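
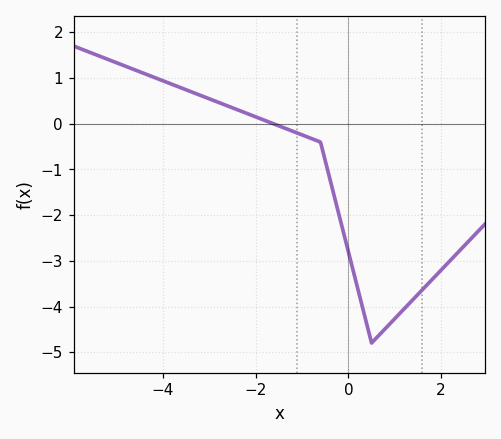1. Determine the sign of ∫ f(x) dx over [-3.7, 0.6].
negative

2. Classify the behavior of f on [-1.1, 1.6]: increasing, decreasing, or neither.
neither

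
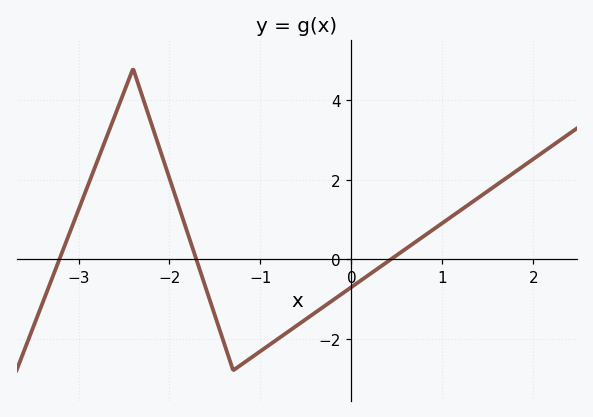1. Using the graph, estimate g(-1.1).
-2.4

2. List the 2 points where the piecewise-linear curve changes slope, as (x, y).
(-2.4, 4.8); (-1.3, -2.8)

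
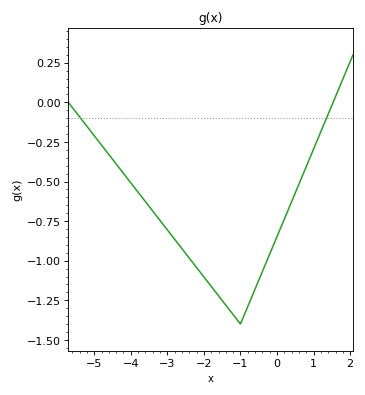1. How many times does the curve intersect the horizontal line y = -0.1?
2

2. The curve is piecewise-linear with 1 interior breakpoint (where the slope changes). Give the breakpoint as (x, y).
(-1, -1.4)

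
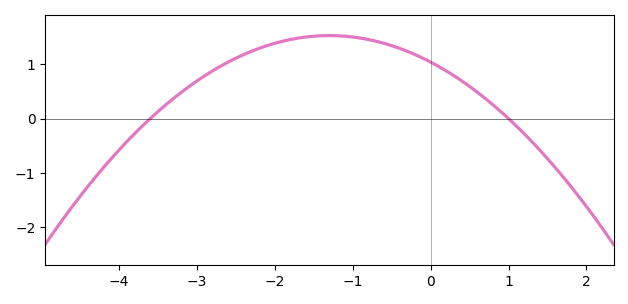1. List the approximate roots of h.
-3.6, 1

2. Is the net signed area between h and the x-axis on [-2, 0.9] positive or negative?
positive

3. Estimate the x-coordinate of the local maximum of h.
-1.3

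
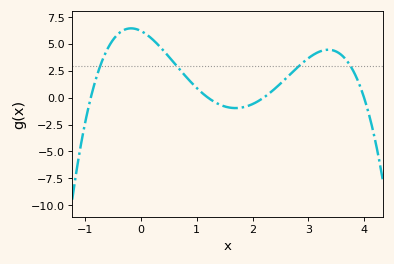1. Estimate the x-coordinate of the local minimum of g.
1.69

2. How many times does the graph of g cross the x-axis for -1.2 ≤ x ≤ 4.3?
4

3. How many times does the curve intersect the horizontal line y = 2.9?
4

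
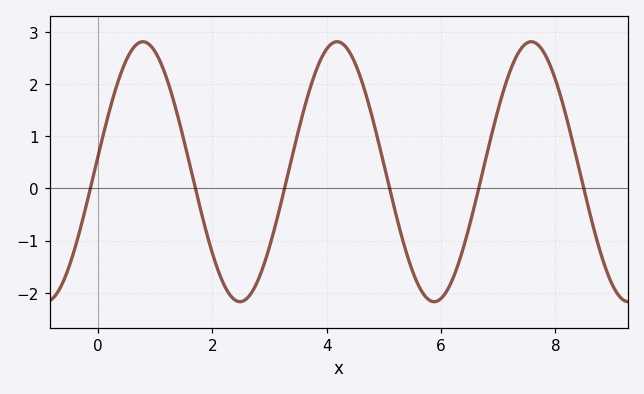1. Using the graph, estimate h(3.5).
1.1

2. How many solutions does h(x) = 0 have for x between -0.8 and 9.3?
6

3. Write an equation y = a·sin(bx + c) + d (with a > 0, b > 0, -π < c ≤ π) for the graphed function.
y = 2.49sin(1.9x + 0.12) + 0.32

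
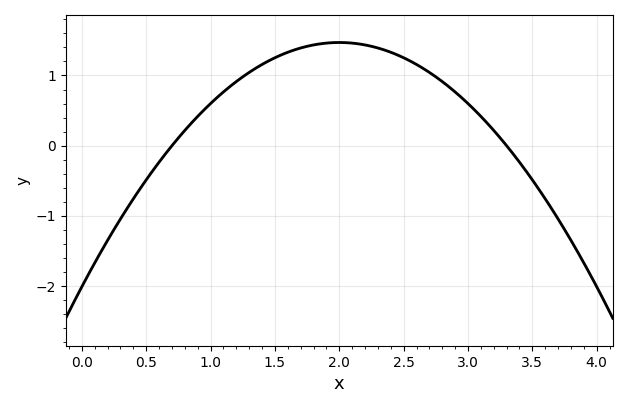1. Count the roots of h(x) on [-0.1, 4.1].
2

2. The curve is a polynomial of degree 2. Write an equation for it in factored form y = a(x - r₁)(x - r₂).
y = -0.87(x - 0.7)(x - 3.3)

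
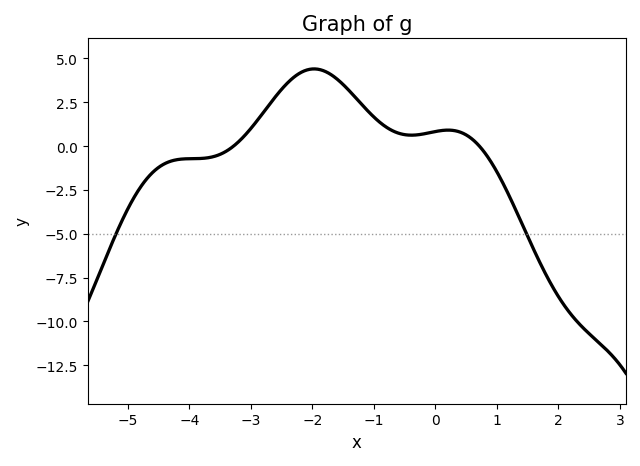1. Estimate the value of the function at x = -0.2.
0.691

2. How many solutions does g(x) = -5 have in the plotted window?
2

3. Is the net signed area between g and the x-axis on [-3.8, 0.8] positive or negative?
positive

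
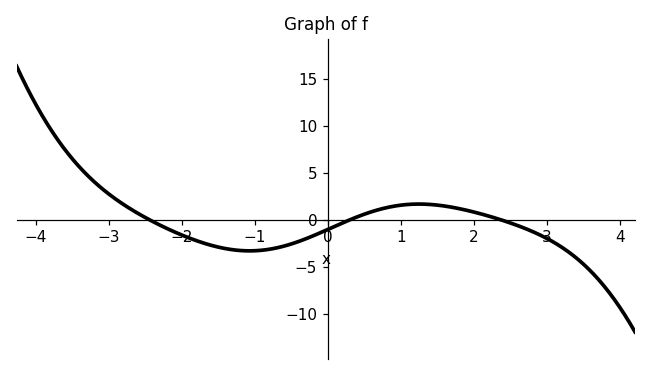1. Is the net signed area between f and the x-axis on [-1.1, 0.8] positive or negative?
negative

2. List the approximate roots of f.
-2.45, 0.31, 2.36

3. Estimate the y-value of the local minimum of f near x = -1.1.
-3.33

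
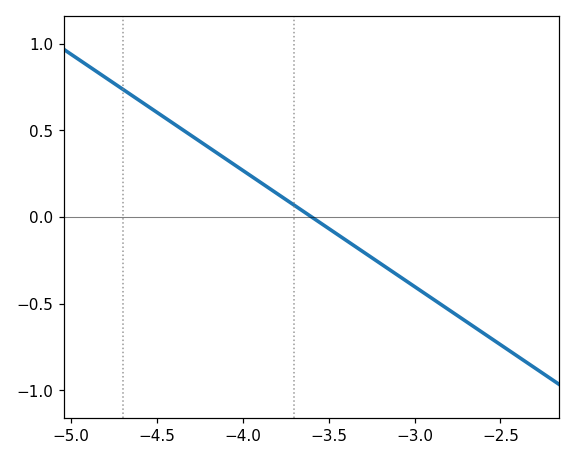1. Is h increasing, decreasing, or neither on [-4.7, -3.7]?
decreasing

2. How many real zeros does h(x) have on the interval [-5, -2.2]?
1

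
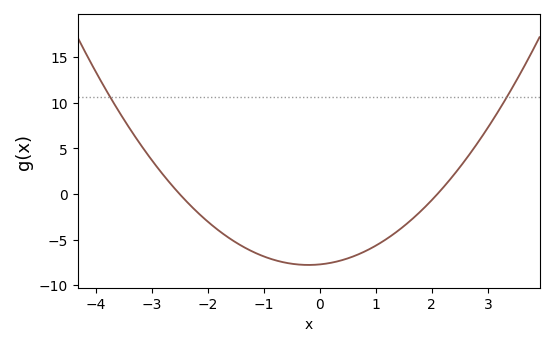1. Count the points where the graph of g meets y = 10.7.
2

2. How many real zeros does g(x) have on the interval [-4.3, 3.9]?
2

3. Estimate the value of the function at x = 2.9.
6.35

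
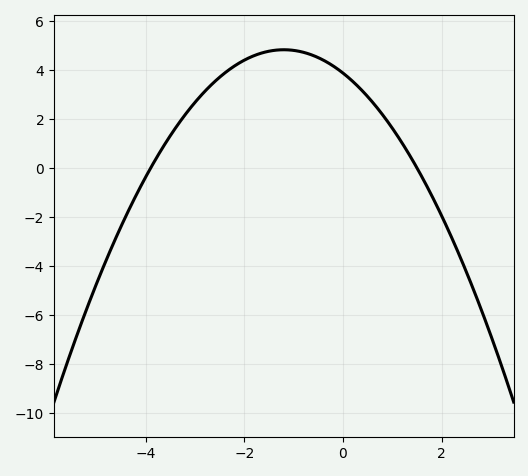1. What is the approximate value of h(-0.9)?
4.8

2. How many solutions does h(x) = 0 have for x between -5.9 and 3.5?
2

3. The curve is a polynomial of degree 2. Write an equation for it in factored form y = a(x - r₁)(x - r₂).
y = -0.66(x + 3.9)(x - 1.5)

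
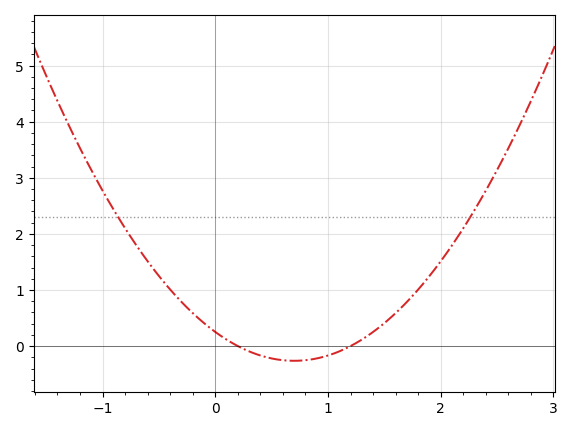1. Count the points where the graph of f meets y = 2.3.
2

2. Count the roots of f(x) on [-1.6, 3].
2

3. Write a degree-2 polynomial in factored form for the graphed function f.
y = 1.05(x - 0.2)(x - 1.2)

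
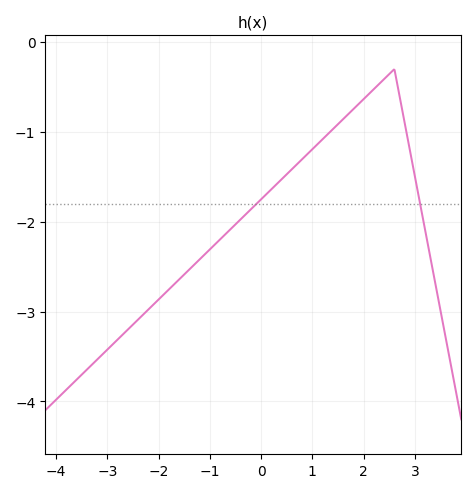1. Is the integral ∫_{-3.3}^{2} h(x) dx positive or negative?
negative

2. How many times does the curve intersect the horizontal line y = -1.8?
2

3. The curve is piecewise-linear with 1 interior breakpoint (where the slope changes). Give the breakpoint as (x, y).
(2.6, -0.3)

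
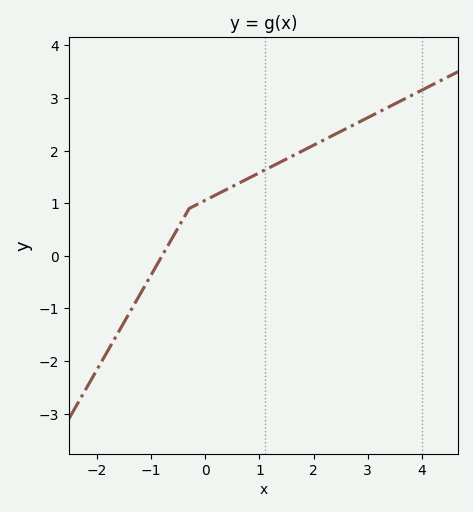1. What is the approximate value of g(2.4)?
2.31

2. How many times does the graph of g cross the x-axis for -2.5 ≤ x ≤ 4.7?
1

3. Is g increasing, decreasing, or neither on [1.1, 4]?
increasing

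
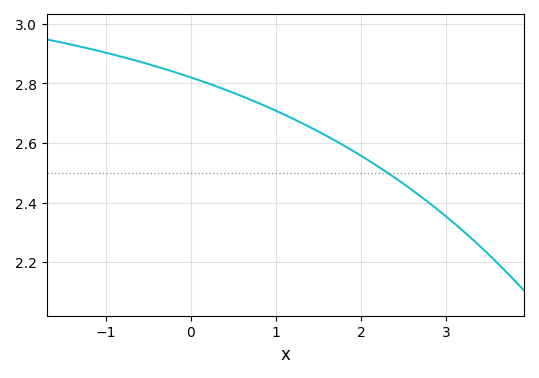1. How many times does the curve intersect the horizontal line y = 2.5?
1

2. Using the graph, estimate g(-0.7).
2.88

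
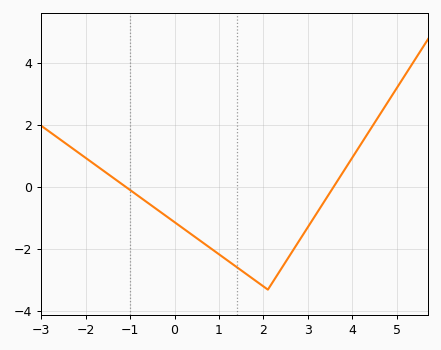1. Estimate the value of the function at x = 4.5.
2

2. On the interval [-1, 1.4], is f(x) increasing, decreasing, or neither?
decreasing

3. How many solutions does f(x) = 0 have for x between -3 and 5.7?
2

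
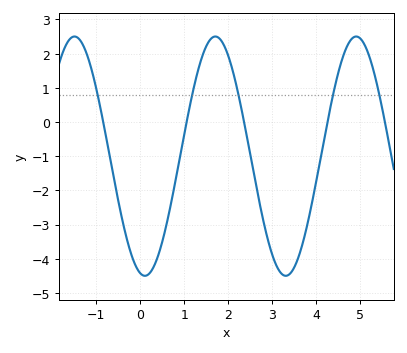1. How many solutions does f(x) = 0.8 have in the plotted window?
5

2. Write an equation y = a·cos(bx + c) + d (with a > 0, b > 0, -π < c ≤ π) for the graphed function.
y = 3.5cos(2x + 2.9) - 1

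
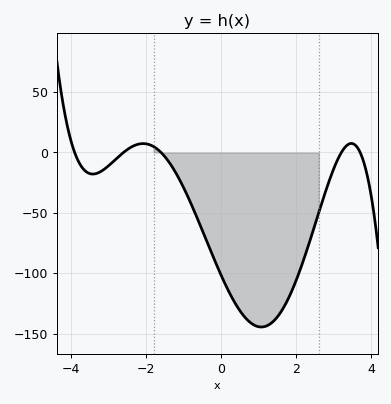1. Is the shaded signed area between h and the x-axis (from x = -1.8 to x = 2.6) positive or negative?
negative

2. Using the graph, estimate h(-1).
-29.1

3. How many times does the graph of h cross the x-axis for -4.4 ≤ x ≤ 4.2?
5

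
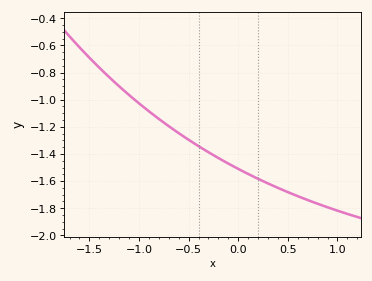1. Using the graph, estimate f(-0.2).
-1.43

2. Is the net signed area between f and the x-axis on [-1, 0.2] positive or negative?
negative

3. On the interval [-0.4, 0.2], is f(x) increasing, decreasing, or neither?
decreasing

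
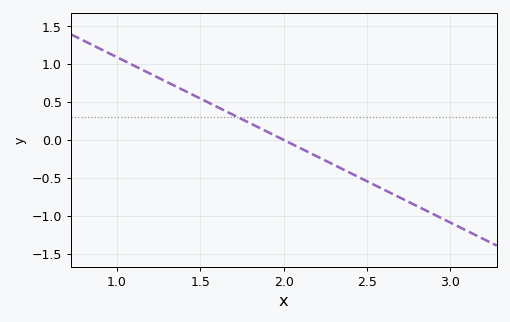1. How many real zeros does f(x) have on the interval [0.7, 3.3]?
1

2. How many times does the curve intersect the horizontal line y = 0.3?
1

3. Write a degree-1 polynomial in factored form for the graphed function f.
y = -1.09(x - 2)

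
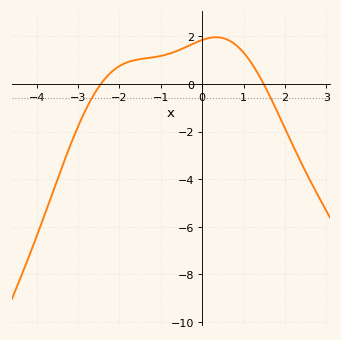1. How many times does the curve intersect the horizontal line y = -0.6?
2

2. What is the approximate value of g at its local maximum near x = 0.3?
1.96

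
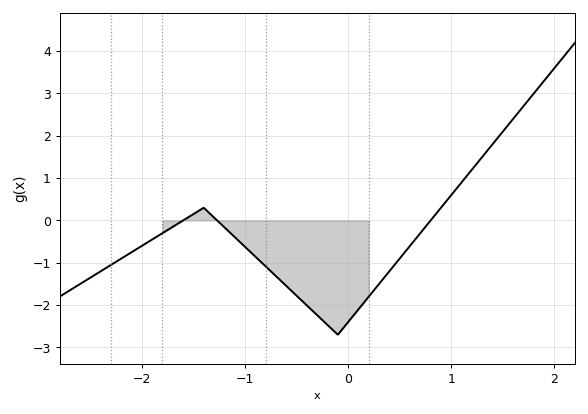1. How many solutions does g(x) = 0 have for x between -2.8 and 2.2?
3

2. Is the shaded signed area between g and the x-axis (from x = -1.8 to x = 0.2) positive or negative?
negative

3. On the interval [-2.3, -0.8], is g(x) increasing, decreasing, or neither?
neither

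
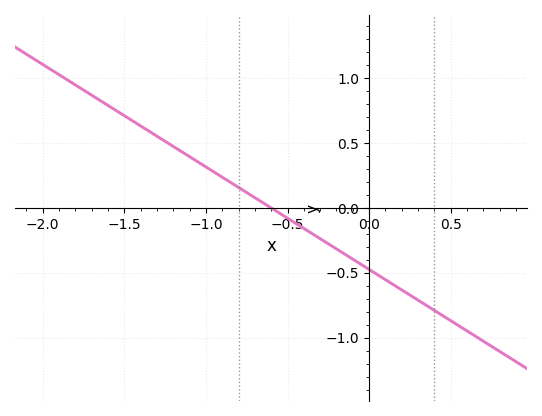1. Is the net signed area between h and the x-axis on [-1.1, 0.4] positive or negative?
negative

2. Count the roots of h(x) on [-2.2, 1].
1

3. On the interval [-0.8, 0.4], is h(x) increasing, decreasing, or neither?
decreasing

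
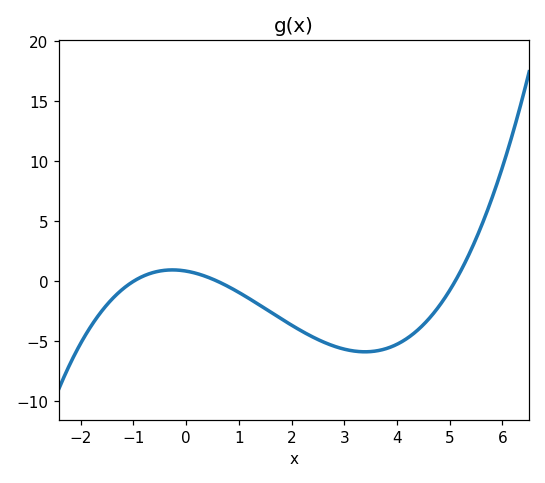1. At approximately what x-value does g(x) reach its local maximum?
-0.258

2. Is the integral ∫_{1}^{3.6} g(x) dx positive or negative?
negative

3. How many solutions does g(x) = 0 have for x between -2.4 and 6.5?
3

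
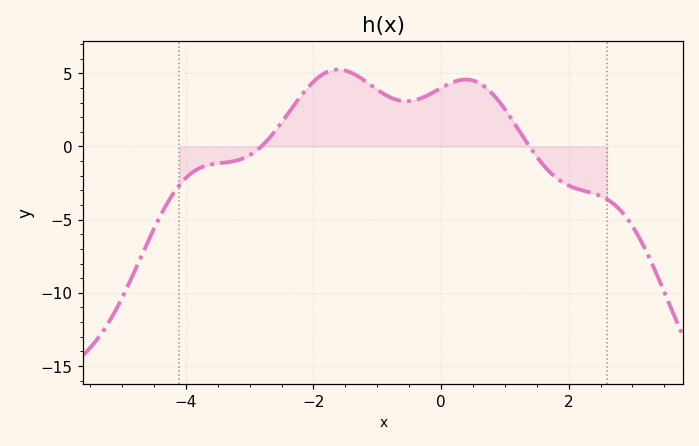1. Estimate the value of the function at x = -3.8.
-1.52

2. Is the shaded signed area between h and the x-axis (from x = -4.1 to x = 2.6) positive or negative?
positive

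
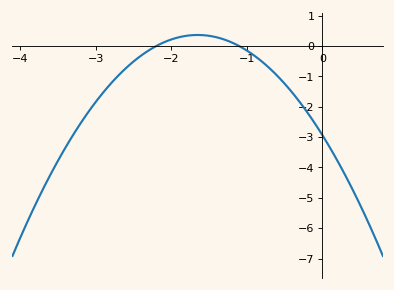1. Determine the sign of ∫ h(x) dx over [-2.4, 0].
negative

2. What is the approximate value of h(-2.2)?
0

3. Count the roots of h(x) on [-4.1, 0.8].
2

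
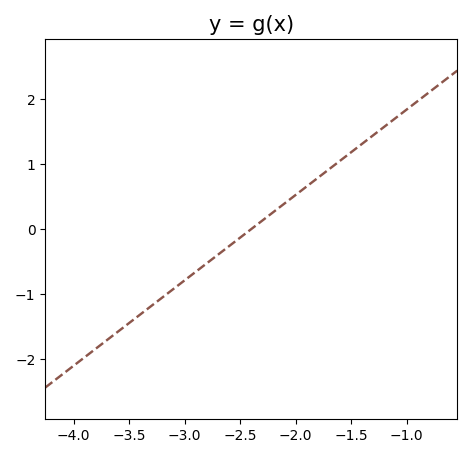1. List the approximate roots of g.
-2.4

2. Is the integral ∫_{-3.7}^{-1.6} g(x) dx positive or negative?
negative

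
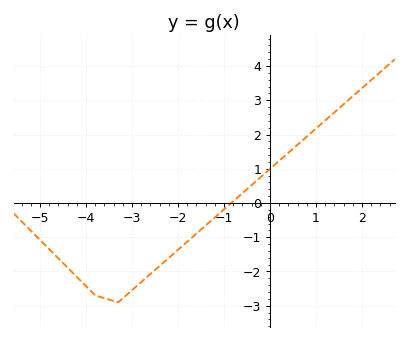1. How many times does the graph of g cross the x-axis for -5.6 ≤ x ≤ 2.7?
1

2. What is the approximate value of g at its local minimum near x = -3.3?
-2.9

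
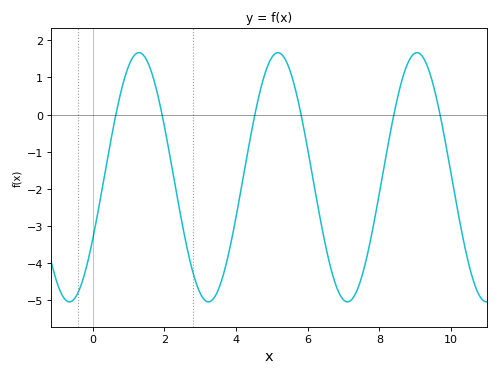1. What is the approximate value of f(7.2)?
-5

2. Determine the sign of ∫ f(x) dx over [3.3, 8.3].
negative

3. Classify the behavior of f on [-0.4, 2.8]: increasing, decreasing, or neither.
neither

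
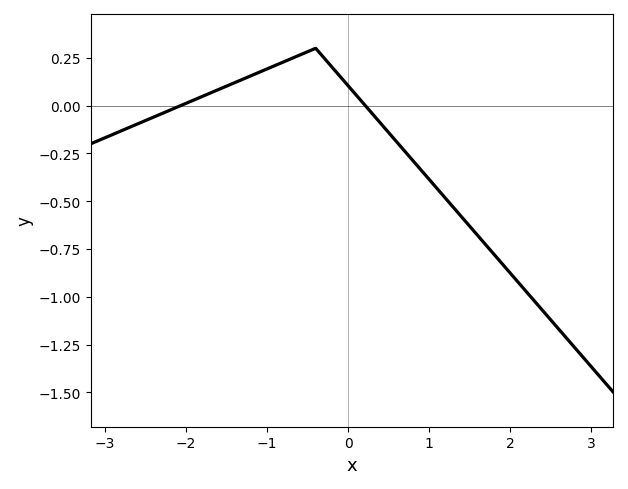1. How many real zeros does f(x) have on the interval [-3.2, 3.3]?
2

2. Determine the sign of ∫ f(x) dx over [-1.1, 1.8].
negative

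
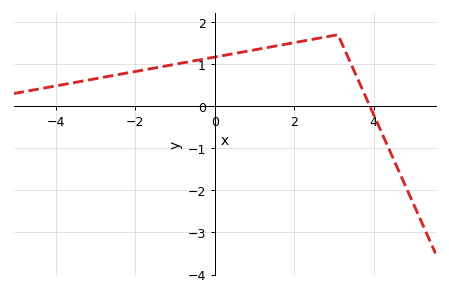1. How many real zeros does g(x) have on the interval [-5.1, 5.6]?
1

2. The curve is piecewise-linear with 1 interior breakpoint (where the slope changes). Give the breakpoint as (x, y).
(3.1, 1.7)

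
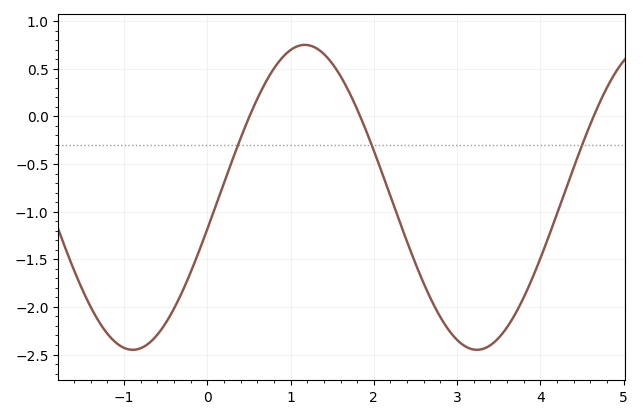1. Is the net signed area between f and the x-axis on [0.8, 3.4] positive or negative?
negative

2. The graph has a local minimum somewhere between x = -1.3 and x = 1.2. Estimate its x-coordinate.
-0.9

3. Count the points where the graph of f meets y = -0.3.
3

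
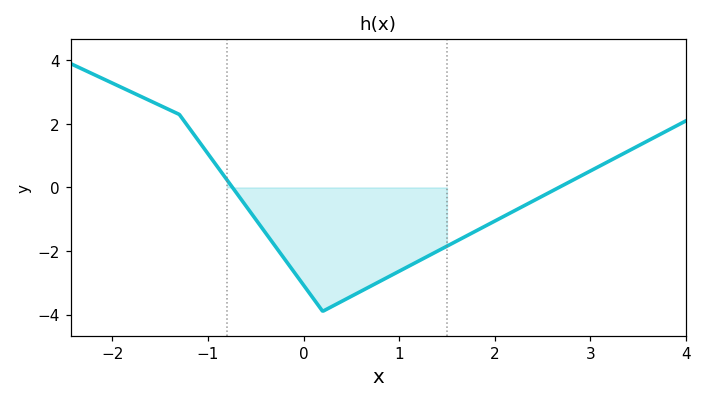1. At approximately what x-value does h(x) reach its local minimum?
0.2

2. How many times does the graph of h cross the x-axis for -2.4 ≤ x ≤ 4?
2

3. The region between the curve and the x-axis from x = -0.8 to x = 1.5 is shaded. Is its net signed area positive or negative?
negative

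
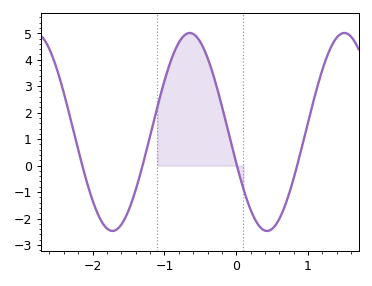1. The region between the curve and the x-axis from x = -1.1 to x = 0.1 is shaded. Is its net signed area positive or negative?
positive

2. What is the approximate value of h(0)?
0.1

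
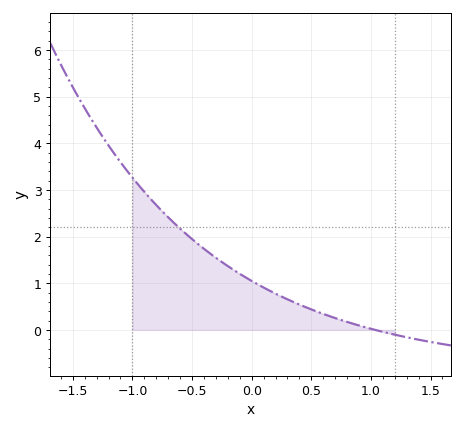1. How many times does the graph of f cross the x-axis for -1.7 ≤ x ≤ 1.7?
1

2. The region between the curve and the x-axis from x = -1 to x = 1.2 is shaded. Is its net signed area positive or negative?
positive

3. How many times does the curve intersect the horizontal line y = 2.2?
1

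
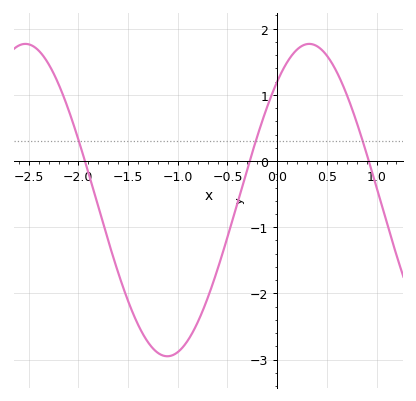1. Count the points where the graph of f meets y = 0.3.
3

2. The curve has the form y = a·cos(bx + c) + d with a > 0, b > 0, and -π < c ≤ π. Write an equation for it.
y = 2.36cos(2.2x - 0.71) - 0.59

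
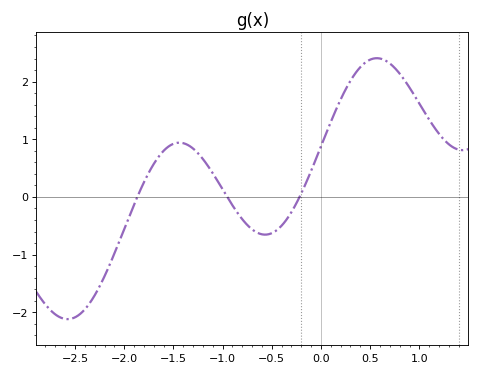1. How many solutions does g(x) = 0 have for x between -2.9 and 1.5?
3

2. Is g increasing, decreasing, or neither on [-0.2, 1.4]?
neither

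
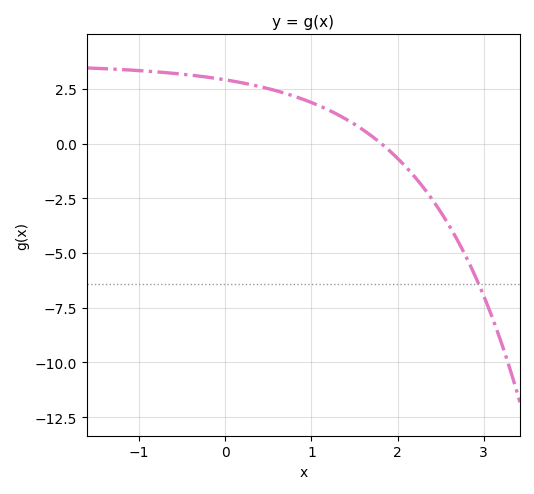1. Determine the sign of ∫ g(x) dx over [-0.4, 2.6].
positive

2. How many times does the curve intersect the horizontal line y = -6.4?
1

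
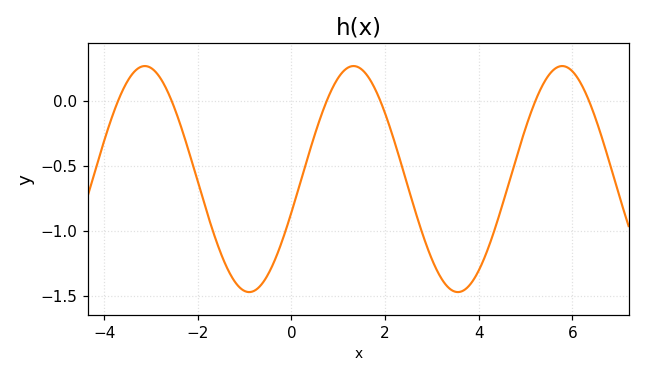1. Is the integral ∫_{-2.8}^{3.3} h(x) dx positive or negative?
negative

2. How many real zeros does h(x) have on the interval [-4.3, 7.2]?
6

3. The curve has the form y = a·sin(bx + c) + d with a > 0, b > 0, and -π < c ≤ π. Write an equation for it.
y = 0.87sin(1.4x - 0.3) - 0.6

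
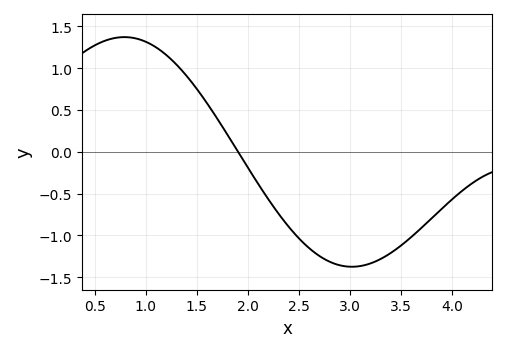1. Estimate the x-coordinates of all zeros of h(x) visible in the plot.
1.9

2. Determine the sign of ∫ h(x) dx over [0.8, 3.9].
negative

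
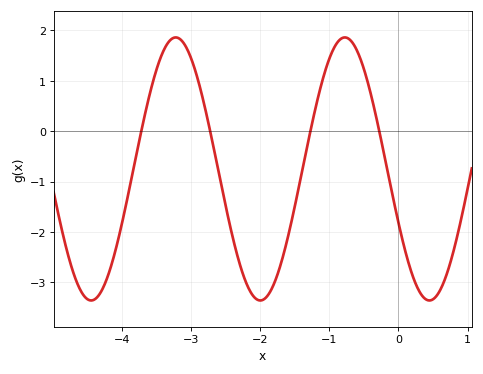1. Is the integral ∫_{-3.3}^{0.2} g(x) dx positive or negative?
negative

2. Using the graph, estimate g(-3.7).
0.1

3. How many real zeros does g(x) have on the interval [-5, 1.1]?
4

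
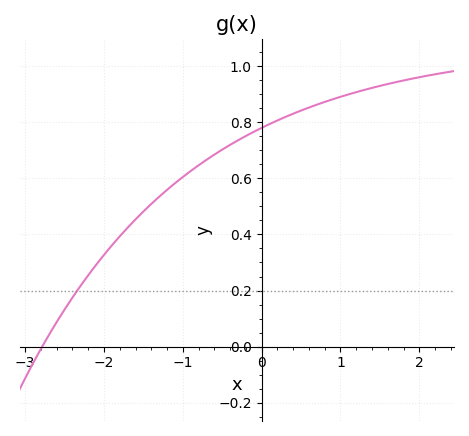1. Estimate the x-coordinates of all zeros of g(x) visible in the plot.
-2.8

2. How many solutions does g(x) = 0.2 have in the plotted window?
1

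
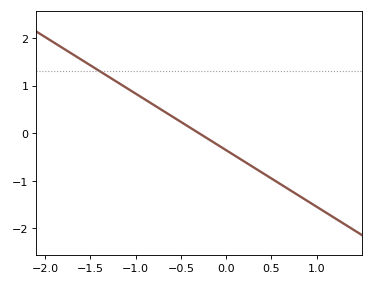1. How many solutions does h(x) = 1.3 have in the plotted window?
1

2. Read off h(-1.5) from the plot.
1.43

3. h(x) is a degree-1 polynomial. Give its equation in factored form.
y = -1.19(x + 0.3)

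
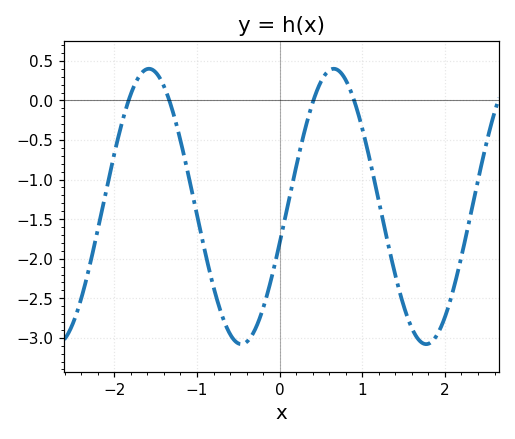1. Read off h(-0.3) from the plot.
-2.9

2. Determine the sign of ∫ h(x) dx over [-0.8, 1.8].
negative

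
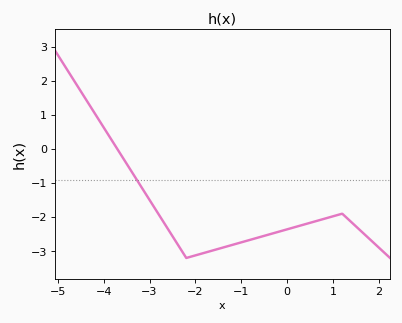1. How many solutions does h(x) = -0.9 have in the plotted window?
1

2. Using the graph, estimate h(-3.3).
-0.9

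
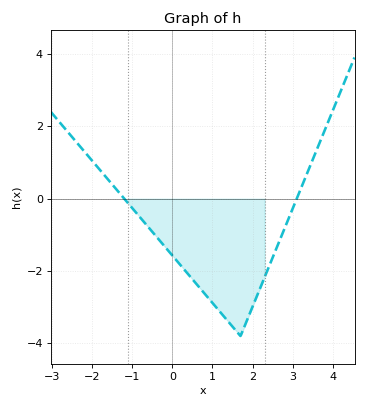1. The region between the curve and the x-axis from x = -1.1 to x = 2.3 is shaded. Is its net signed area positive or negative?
negative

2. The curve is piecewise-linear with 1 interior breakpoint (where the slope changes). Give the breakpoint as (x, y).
(1.7, -3.8)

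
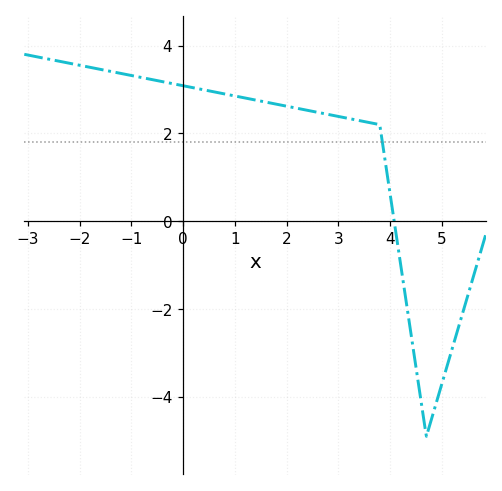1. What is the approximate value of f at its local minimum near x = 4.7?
-4.8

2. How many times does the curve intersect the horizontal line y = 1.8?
1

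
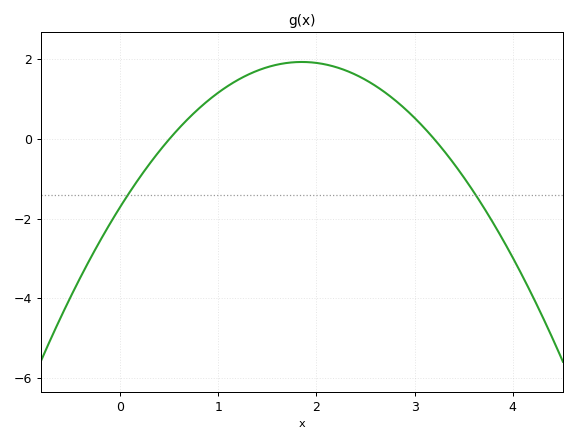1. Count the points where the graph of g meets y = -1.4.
2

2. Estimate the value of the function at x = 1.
1.17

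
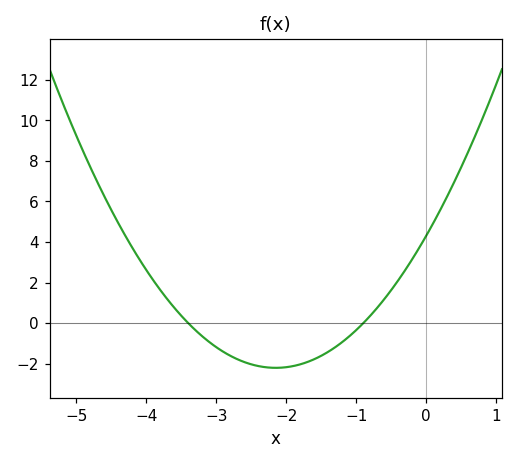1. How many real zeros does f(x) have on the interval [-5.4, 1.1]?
2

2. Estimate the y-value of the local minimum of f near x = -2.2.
-2.2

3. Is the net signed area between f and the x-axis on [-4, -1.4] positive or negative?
negative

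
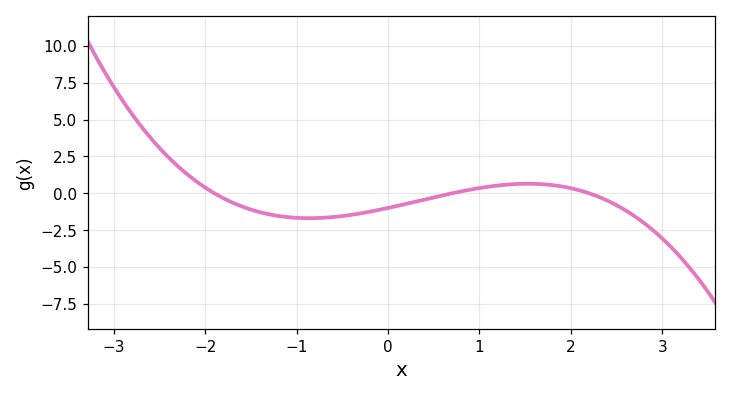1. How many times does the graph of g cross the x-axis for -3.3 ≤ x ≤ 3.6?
3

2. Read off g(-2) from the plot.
0.5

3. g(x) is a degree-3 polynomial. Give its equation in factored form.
y = -0.34(x + 1.9)(x - 0.7)(x - 2.2)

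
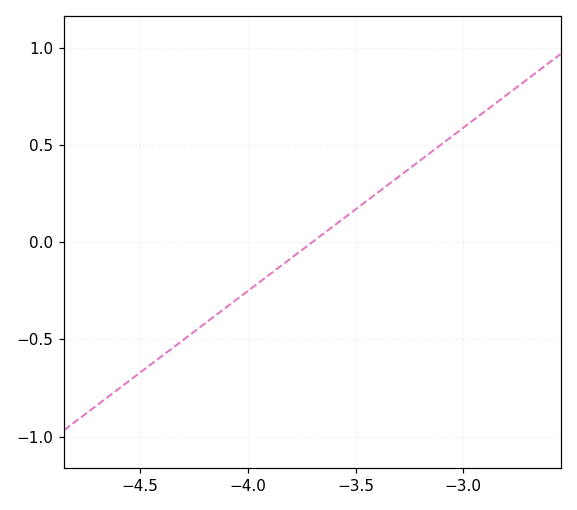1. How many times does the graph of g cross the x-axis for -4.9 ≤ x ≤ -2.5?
1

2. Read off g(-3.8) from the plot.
-0.084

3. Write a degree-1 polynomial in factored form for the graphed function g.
y = 0.84(x + 3.7)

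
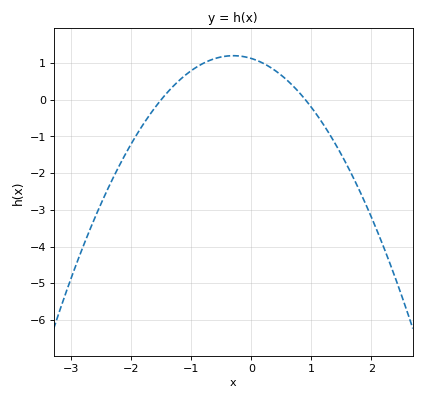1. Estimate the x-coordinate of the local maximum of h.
-0.3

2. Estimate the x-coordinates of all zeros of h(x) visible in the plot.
-1.5, 0.9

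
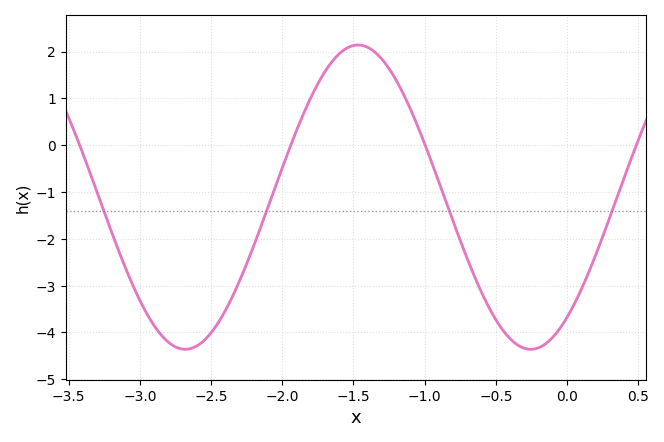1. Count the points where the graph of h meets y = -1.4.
4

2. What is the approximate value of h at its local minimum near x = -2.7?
-4.36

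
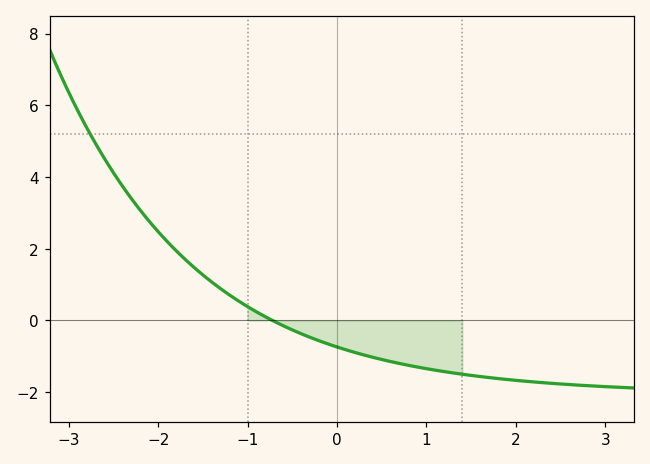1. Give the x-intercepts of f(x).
-0.7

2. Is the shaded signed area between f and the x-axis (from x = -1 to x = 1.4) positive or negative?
negative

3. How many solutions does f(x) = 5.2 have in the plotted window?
1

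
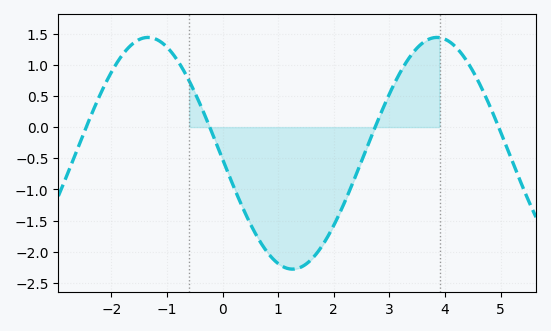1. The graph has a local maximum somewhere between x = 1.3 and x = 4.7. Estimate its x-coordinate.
3.85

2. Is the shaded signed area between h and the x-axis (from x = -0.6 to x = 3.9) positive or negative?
negative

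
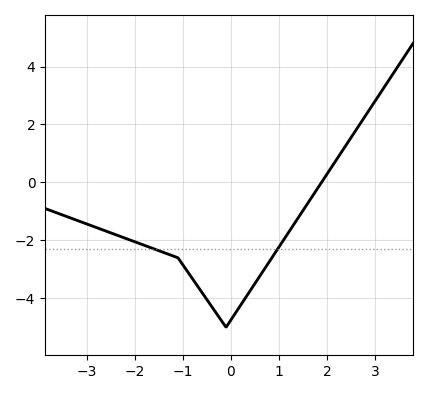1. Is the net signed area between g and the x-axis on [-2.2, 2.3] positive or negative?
negative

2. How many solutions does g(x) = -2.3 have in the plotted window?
2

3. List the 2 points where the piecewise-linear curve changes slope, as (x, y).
(-1.1, -2.6); (-0.1, -5)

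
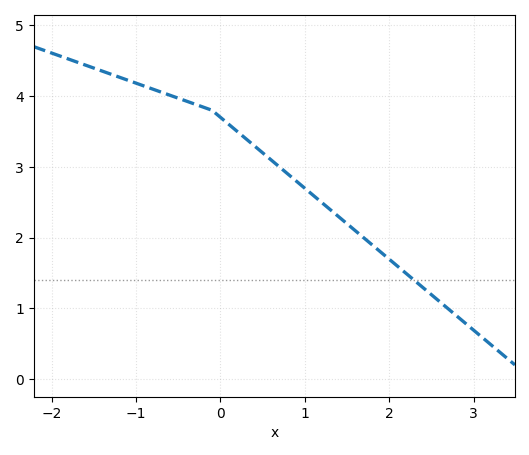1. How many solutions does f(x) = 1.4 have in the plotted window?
1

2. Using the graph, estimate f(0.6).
3.1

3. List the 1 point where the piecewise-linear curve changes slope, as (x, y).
(-0.1, 3.8)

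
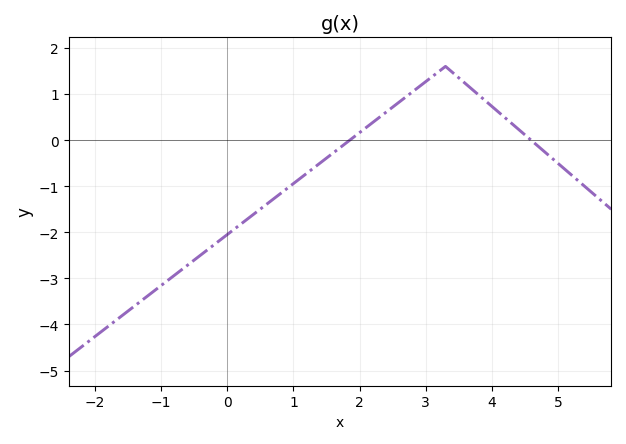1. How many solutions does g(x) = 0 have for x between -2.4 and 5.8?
2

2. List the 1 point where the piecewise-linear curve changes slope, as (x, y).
(3.3, 1.6)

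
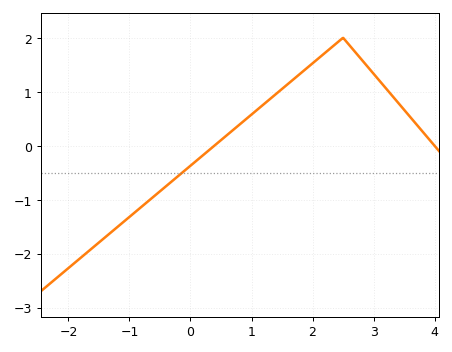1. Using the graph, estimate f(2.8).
1.6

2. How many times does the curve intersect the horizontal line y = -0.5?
1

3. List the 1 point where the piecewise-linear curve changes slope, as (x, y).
(2.5, 2)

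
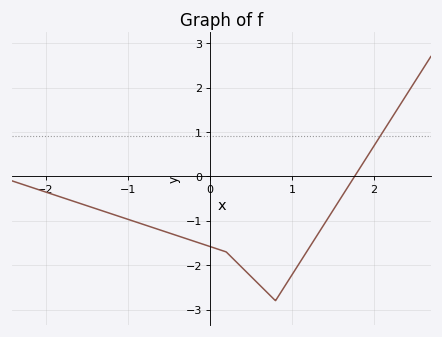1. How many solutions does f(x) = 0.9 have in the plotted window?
1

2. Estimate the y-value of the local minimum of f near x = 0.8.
-2.8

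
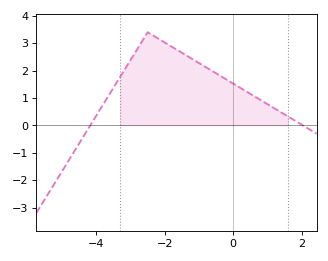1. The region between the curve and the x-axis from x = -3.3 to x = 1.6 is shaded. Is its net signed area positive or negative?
positive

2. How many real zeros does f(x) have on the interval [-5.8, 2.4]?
2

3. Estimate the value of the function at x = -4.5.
-0.659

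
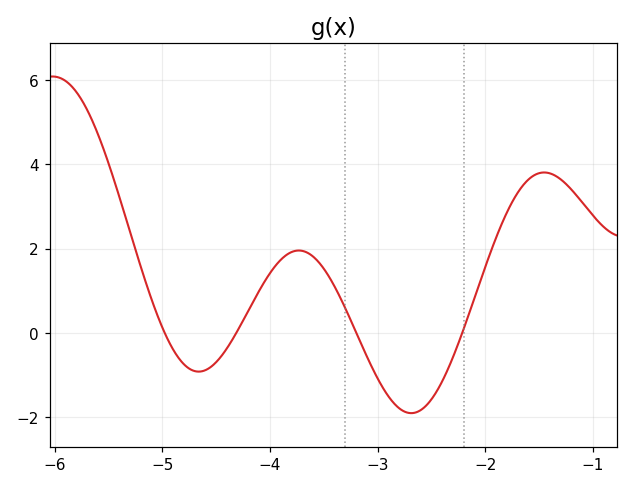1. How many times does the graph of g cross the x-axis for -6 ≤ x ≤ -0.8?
4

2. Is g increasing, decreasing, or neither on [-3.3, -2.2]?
neither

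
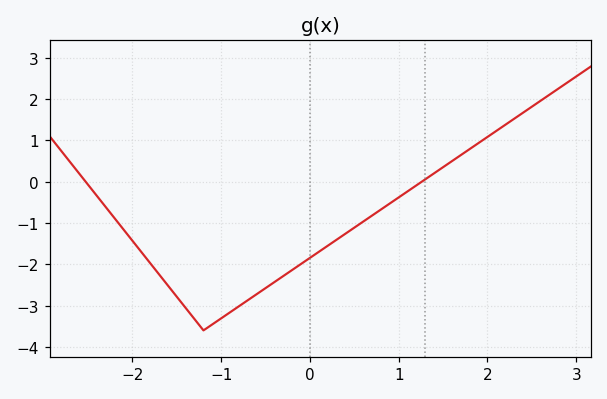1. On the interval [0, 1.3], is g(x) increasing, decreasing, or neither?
increasing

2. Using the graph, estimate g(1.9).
0.938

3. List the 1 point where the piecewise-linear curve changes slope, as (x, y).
(-1.2, -3.6)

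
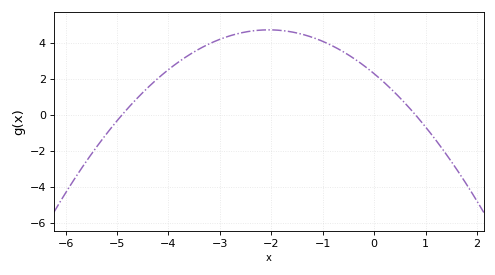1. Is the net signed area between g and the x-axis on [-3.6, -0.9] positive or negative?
positive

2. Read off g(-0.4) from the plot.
3.2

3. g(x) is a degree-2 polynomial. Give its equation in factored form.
y = -0.58(x + 4.9)(x - 0.8)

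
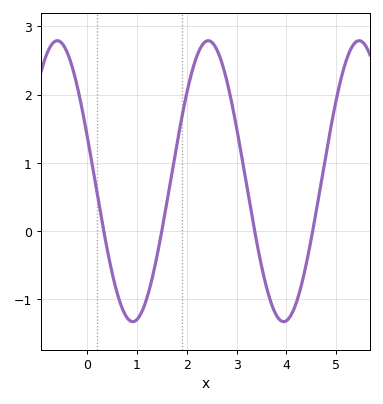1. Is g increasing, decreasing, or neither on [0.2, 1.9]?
neither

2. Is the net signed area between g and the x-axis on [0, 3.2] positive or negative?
positive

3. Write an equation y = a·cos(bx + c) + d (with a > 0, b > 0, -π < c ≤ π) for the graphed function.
y = 2.06cos(2.1x + 1.2) + 0.73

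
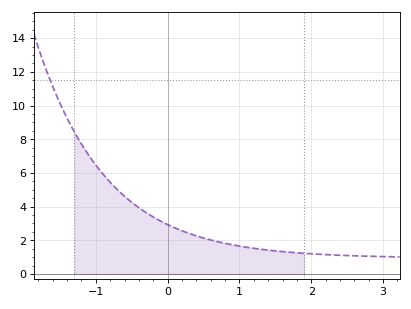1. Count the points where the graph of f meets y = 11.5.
1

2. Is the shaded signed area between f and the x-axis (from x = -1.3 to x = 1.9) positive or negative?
positive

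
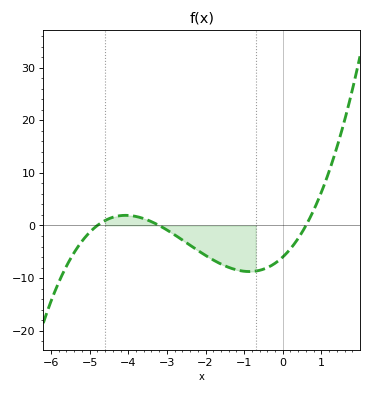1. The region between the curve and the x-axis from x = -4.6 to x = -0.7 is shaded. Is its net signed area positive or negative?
negative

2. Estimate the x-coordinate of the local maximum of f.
-4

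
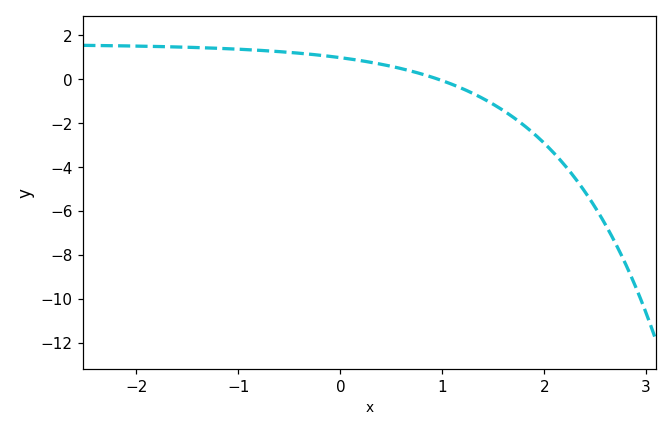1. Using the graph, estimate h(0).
0.98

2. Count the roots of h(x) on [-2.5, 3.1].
1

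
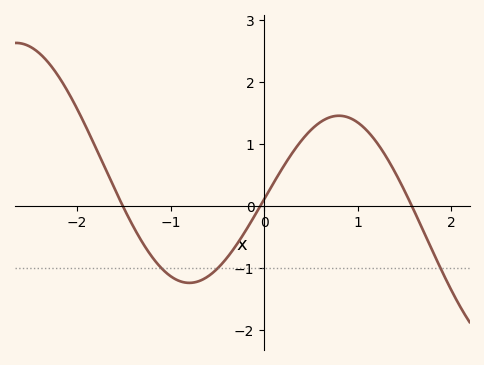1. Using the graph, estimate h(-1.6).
0.3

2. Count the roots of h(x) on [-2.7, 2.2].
3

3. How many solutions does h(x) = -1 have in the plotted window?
3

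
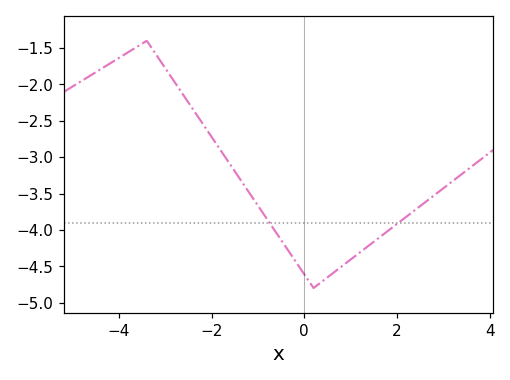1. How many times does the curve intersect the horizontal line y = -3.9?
2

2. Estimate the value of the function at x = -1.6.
-3.1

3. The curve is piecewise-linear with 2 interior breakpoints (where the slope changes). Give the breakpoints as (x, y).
(-3.4, -1.4); (0.2, -4.8)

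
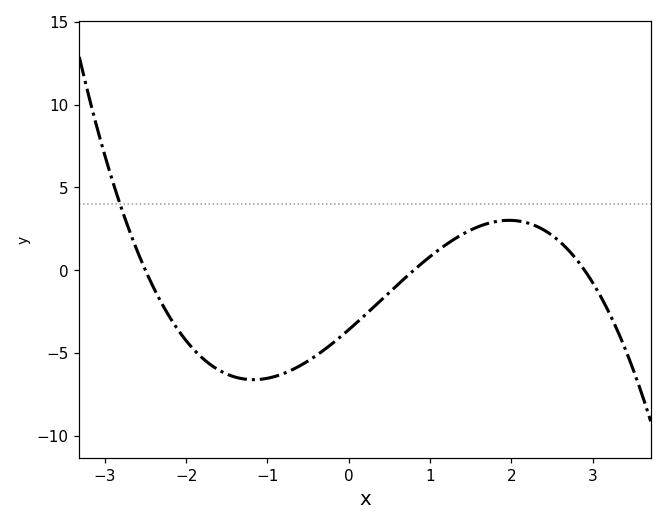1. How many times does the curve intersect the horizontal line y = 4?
1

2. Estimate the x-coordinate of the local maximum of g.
1.97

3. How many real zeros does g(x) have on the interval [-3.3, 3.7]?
3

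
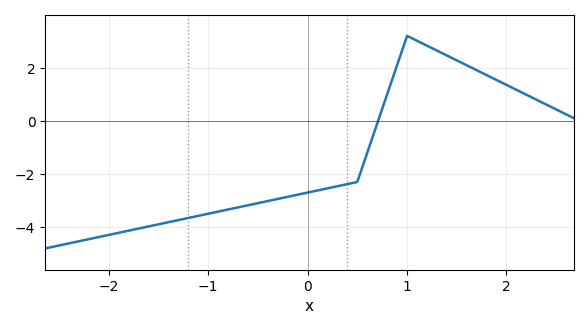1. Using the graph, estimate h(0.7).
-0.2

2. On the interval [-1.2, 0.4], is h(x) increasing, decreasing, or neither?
increasing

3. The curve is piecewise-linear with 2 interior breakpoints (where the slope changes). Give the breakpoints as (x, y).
(0.5, -2.3); (1, 3.2)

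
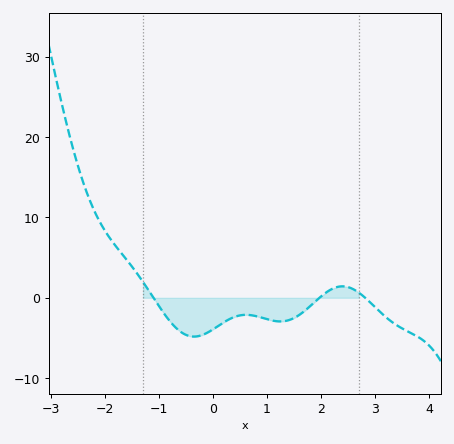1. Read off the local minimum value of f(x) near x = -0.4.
-4.83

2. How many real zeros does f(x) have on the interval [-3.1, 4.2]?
3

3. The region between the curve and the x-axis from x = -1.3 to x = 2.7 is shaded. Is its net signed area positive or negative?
negative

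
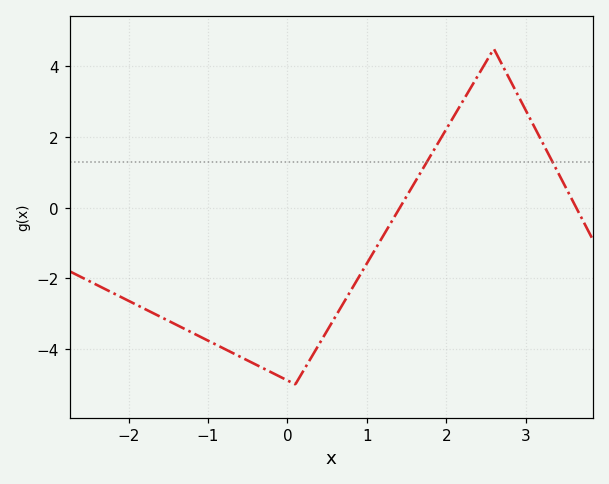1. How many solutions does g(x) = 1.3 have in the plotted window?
2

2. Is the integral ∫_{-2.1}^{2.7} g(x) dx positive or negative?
negative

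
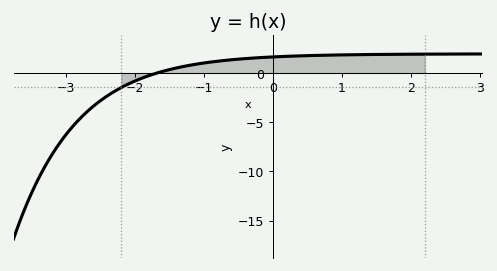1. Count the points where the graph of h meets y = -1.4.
1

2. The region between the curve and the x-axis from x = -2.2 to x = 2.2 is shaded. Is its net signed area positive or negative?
positive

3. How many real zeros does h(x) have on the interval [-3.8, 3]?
1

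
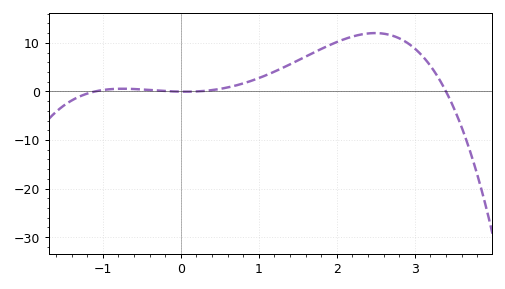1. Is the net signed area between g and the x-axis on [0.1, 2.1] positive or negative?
positive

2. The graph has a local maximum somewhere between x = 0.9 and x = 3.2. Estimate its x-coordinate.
2.49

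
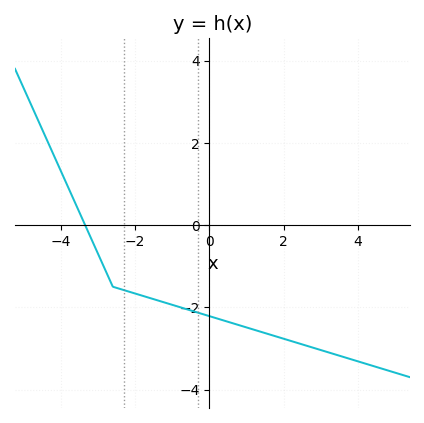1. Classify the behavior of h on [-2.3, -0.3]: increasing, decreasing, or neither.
decreasing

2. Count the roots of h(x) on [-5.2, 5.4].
1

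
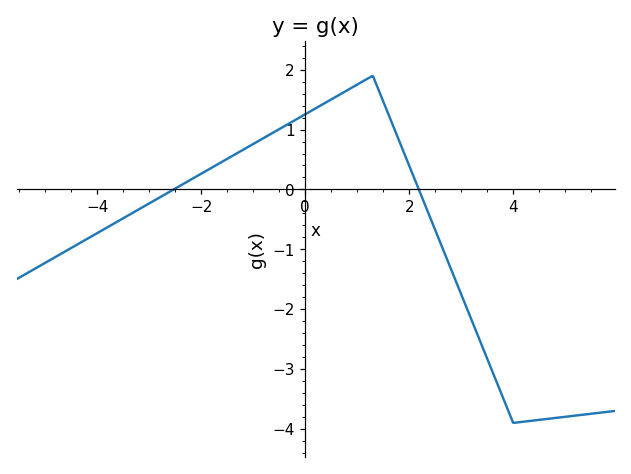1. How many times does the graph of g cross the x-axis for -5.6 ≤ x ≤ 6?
2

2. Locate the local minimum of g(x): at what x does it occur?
4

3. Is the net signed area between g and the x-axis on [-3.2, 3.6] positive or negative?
positive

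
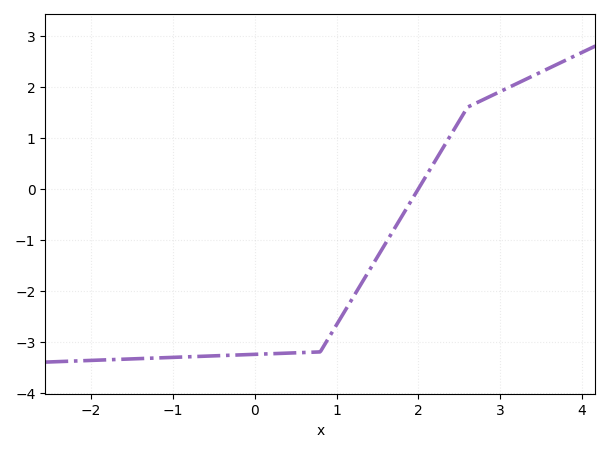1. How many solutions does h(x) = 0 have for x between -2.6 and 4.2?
1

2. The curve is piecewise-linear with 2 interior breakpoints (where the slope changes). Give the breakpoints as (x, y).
(0.8, -3.2); (2.6, 1.6)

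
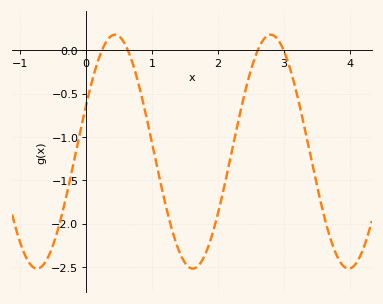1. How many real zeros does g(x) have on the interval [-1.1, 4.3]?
4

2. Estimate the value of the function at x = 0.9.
-0.723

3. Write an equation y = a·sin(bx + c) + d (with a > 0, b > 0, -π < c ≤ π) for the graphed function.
y = 1.35sin(2.66x + 0.41) - 1.17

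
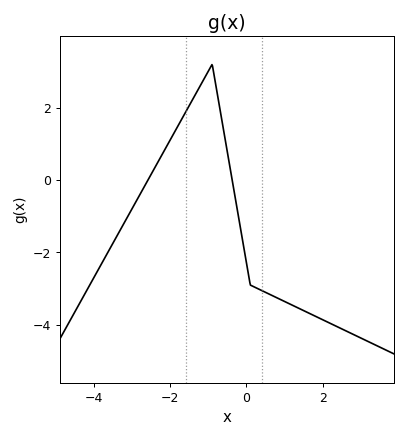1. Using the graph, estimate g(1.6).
-3.66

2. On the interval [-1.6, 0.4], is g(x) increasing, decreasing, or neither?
neither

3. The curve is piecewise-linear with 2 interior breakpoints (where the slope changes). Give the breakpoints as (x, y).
(-0.9, 3.2); (0.1, -2.9)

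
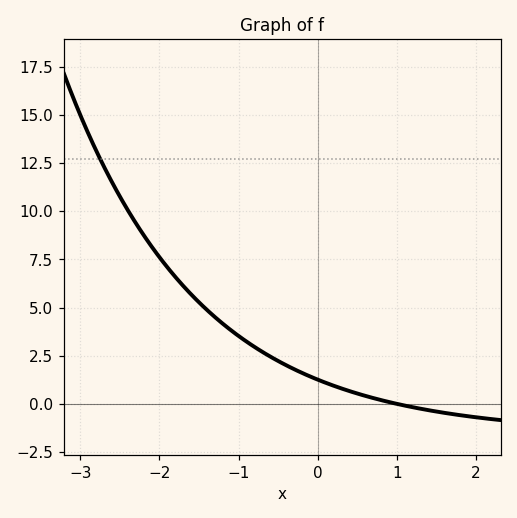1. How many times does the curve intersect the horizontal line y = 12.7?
1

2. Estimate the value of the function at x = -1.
3.53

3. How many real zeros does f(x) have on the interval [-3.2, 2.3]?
1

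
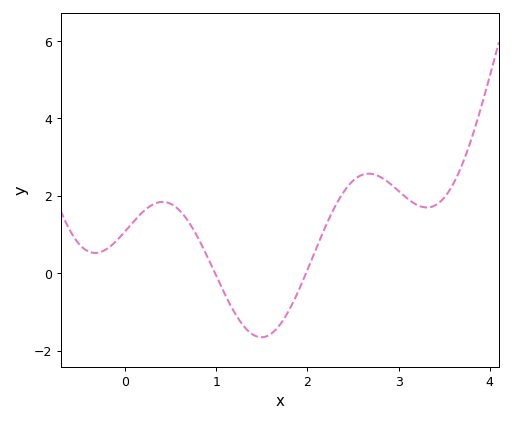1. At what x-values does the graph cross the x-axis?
0.986, 1.99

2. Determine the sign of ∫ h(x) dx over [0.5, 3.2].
positive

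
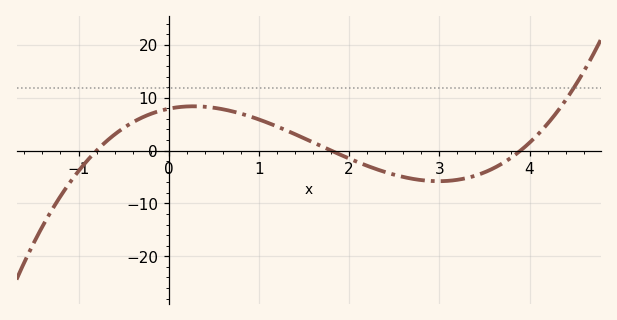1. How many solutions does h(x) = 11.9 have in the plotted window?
1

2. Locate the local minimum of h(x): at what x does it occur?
2.99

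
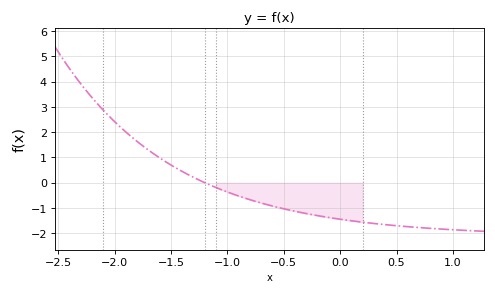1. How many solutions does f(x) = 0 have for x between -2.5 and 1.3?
1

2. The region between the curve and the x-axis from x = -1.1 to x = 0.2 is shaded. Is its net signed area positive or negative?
negative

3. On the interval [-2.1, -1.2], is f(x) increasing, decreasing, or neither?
decreasing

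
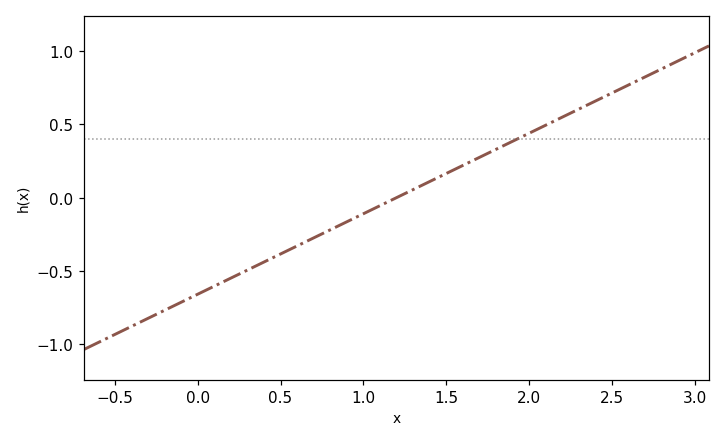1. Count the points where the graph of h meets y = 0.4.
1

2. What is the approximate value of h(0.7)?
-0.275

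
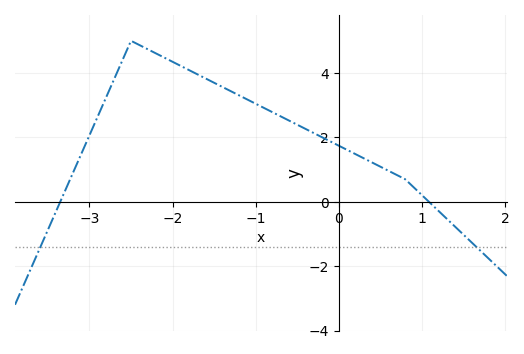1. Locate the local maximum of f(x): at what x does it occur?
-2.5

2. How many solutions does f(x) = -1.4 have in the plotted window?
2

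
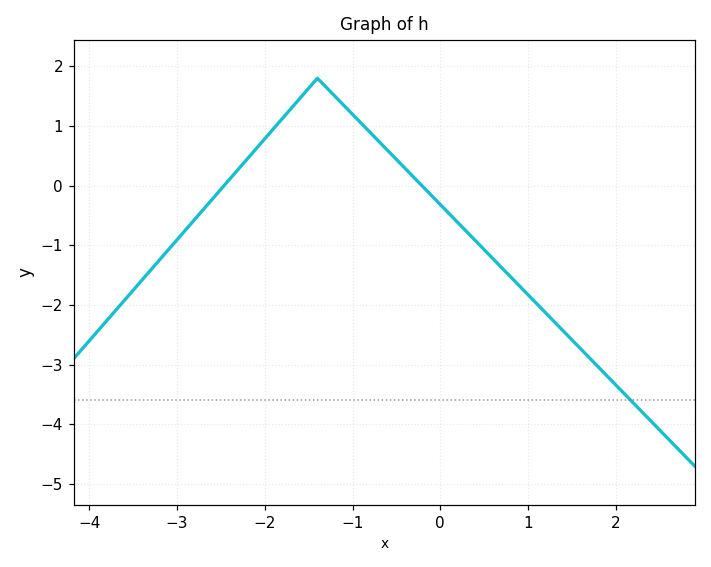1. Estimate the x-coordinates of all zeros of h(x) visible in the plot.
-2.5, -0.2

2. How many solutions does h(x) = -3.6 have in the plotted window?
1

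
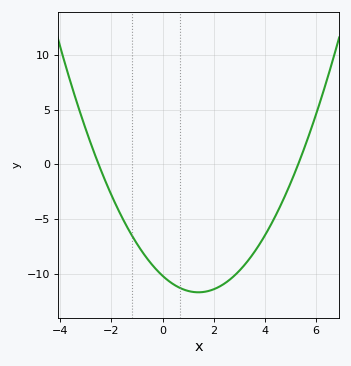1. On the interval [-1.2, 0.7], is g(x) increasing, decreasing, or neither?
decreasing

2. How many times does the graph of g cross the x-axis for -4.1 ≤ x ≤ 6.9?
2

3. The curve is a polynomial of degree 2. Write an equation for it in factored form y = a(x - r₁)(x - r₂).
y = 0.77(x + 2.5)(x - 5.3)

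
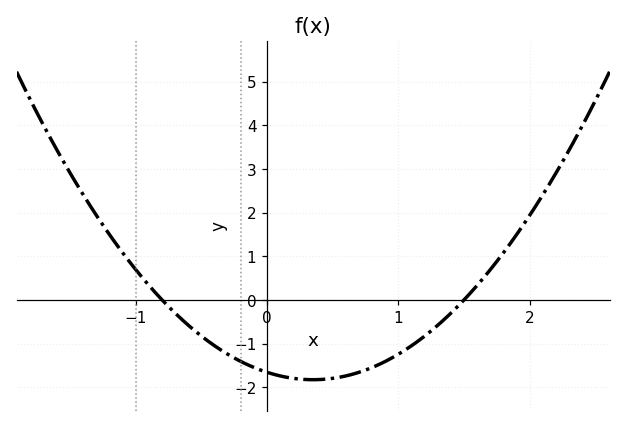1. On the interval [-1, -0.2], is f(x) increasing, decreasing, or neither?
decreasing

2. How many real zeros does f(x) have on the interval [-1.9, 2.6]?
2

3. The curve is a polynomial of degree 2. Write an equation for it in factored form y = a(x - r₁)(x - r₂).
y = 1.38(x + 0.8)(x - 1.5)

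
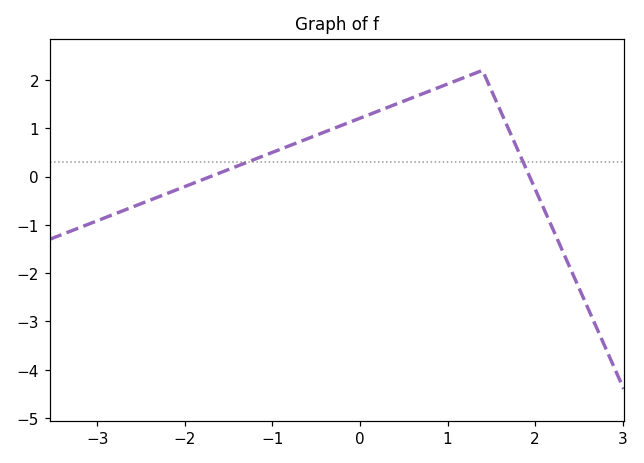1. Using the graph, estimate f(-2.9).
-0.845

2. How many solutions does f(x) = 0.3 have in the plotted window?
2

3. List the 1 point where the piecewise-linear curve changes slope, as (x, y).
(1.4, 2.2)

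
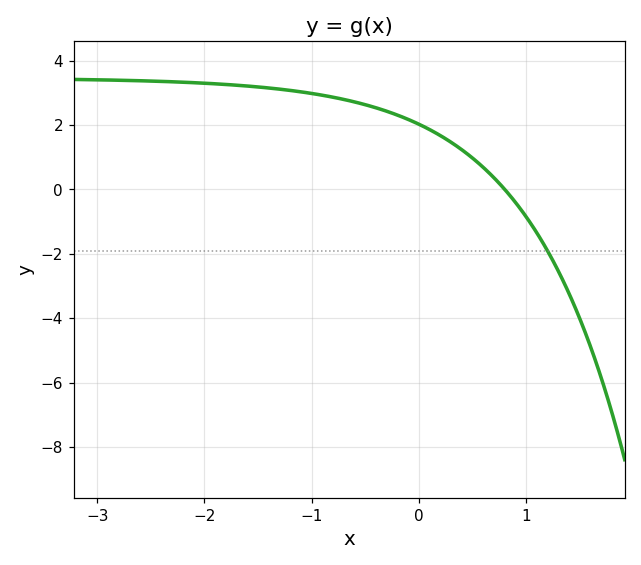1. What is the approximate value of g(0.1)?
1.86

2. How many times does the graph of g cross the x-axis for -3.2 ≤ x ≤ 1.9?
1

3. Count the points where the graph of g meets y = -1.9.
1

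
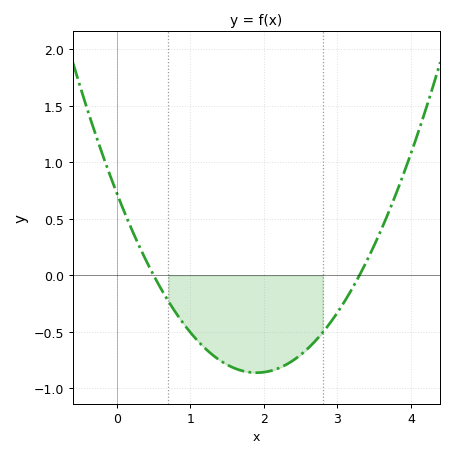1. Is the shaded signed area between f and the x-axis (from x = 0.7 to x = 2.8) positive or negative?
negative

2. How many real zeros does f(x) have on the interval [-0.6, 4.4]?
2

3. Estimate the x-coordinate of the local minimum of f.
1.9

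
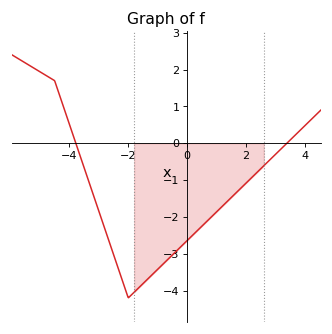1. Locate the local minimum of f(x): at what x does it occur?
-2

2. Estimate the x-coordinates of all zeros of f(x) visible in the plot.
-3.78, 3.38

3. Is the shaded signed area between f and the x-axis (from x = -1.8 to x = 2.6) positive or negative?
negative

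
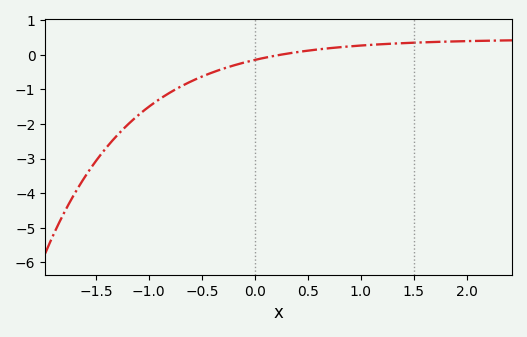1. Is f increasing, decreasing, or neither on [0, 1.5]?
increasing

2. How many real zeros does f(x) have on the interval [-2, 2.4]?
1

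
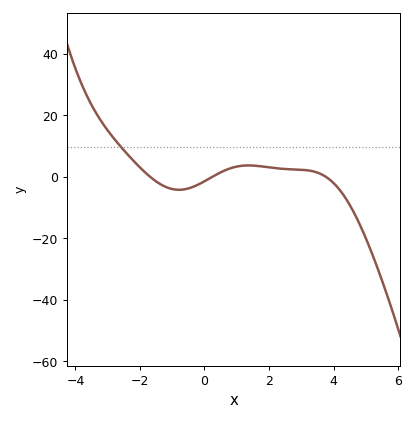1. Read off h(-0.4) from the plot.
-3.43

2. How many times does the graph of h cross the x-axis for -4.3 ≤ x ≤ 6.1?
3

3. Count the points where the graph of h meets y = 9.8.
1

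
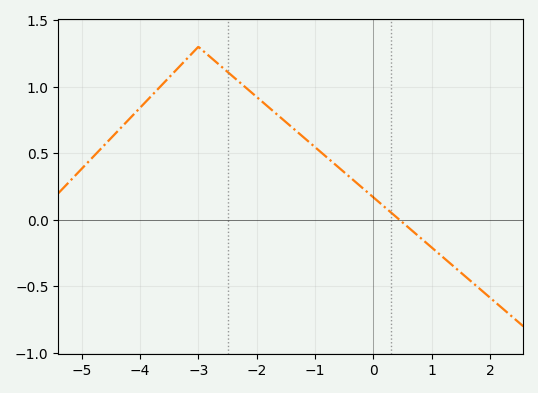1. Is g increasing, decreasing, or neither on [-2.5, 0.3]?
decreasing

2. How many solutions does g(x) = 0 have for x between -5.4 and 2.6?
1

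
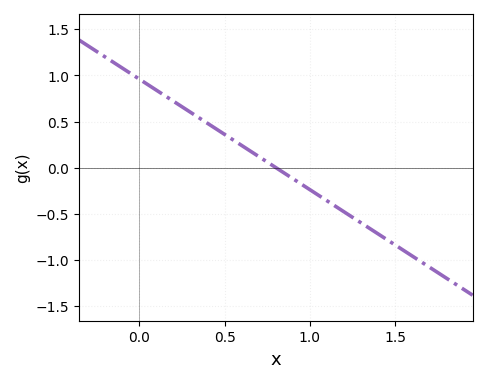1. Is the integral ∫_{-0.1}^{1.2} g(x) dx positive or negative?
positive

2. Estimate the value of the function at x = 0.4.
0.48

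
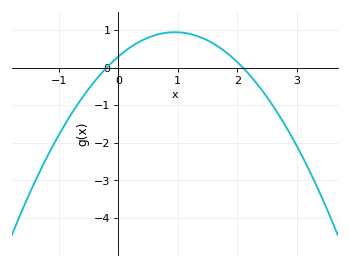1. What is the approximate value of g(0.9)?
0.95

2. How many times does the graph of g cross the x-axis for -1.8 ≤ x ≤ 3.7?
2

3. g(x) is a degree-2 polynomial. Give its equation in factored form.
y = -0.72(x + 0.2)(x - 2.1)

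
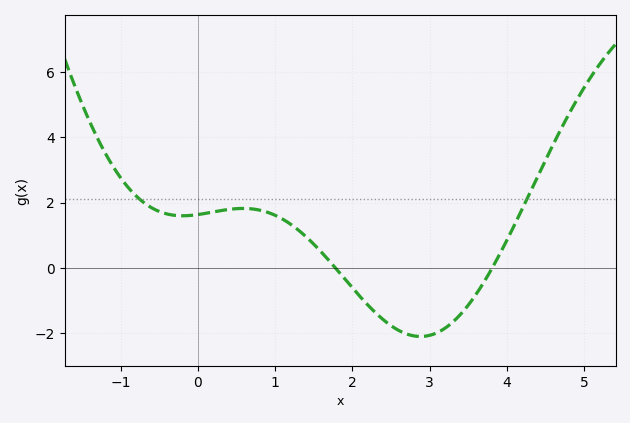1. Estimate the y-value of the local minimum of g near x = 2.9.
-2.1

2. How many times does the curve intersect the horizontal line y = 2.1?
2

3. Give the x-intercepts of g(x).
1.78, 3.81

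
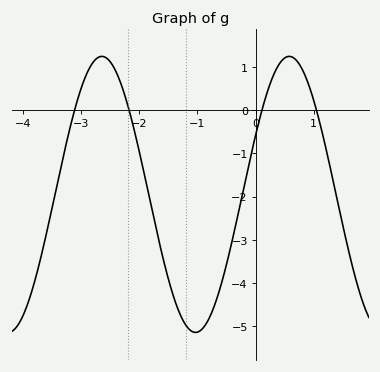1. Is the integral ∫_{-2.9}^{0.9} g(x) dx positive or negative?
negative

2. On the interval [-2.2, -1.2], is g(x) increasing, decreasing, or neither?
decreasing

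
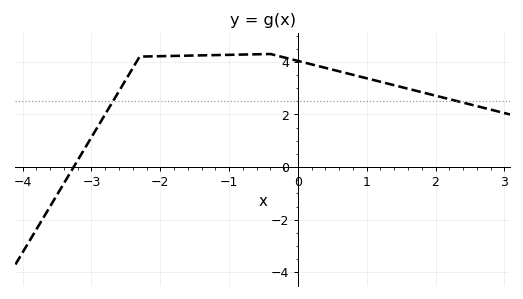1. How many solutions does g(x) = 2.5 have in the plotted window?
2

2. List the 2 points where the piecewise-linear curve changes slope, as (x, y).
(-2.3, 4.2); (-0.4, 4.3)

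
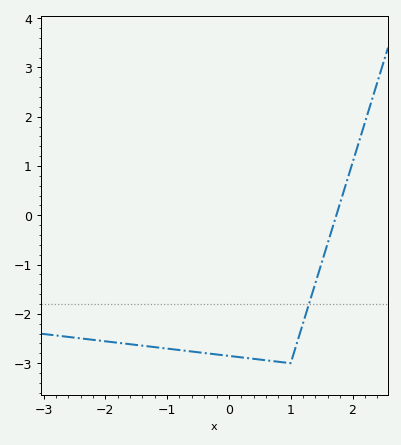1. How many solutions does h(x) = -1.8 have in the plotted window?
1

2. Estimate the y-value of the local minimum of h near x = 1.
-3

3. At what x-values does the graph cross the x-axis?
1.74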